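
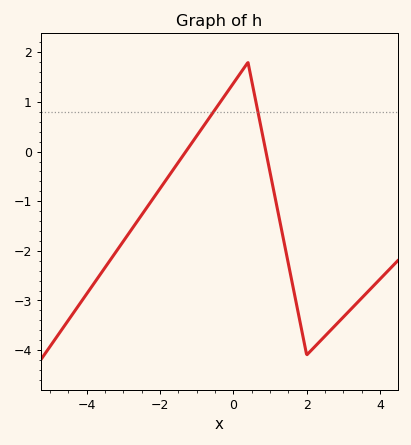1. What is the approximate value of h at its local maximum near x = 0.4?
1.8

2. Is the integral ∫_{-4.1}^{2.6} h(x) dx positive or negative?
negative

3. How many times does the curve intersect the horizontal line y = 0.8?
2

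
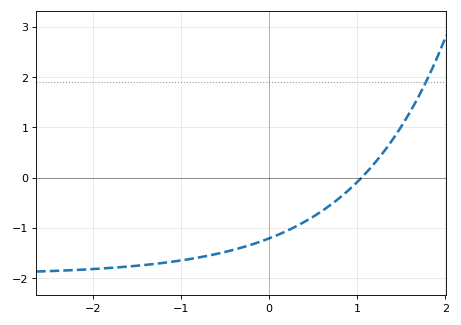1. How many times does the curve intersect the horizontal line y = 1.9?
1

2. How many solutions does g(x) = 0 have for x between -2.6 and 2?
1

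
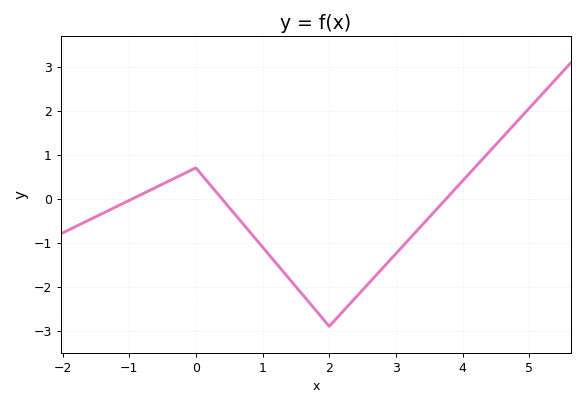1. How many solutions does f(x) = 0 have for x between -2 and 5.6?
3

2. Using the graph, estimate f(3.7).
-0.1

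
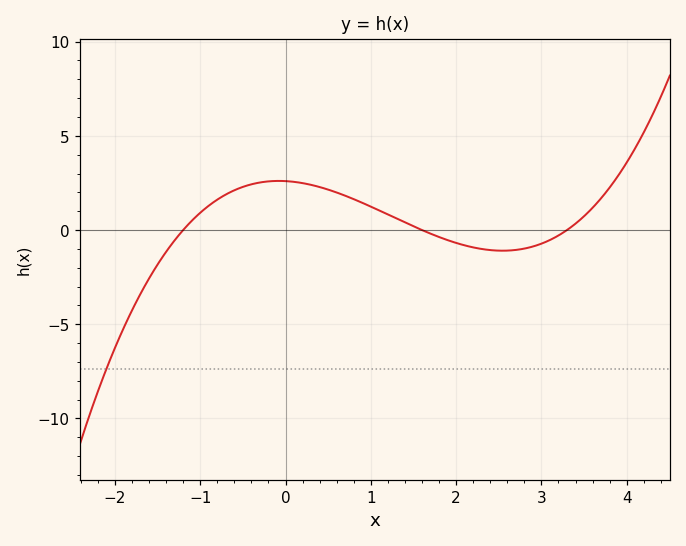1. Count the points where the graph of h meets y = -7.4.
1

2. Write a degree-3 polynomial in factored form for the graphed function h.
y = 0.41(x + 1.2)(x - 1.6)(x - 3.3)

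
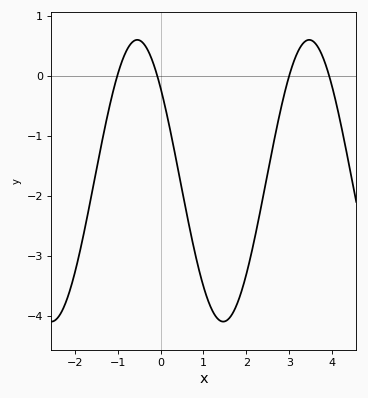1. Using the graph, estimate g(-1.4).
-1.23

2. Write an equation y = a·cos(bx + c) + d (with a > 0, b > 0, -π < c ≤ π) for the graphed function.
y = 2.35cos(1.57x + 0.85) - 1.75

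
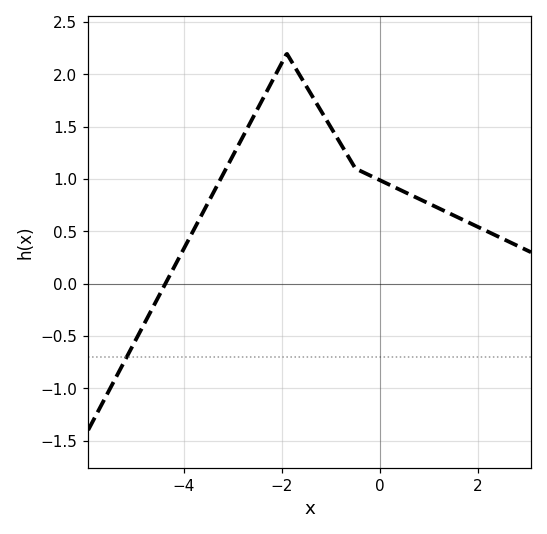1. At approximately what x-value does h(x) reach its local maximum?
-1.8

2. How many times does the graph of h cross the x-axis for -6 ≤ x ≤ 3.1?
1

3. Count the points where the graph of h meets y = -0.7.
1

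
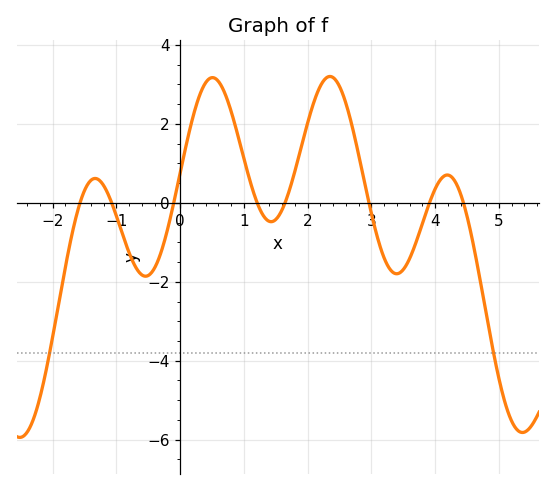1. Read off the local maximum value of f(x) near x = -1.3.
0.618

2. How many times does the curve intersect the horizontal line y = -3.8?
2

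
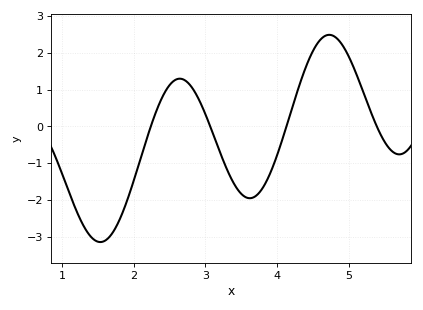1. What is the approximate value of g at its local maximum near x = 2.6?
1.3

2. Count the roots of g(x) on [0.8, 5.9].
4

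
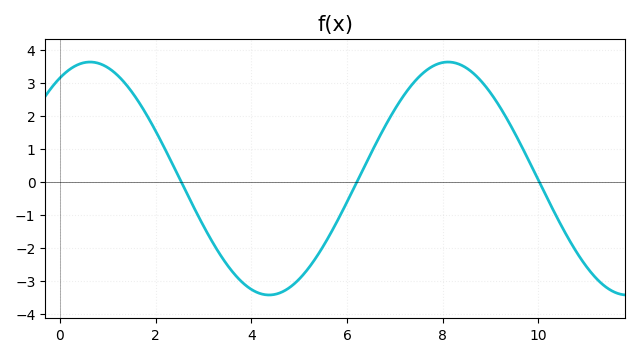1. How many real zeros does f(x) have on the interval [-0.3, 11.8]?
3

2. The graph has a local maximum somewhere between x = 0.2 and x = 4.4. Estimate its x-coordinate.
0.633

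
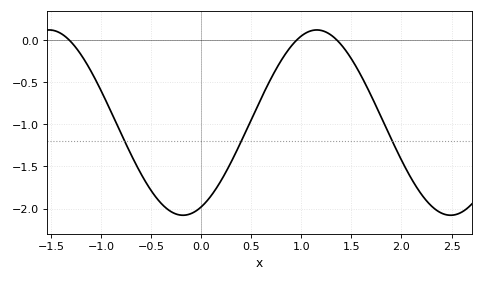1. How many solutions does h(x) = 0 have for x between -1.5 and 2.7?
3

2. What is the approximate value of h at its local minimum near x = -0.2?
-2.08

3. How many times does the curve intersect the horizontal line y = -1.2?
3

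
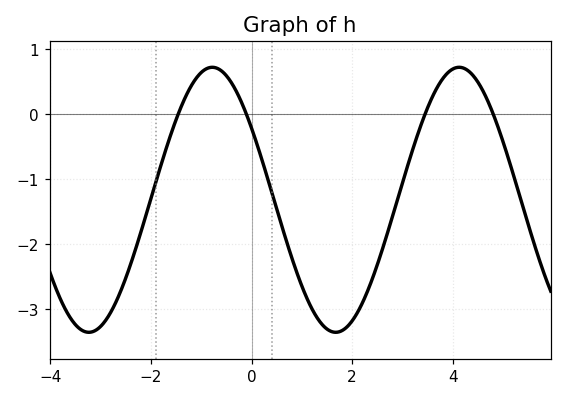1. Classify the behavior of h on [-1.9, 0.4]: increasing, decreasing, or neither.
neither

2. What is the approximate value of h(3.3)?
-0.32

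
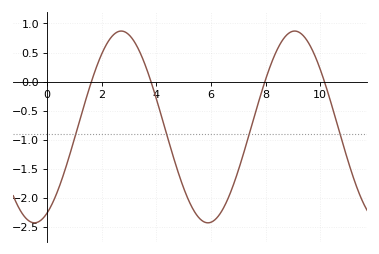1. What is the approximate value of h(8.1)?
0.15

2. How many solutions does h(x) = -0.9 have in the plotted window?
4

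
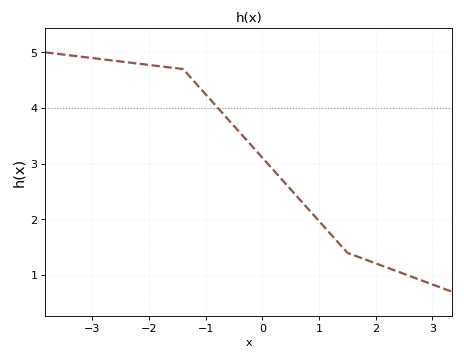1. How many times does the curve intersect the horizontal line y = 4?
1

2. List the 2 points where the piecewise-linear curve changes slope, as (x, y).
(-1.4, 4.7); (1.5, 1.4)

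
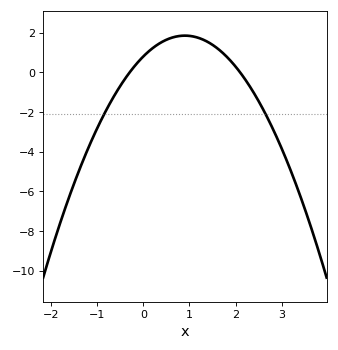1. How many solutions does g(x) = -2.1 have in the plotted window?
2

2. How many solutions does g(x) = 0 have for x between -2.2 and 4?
2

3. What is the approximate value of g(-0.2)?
0.297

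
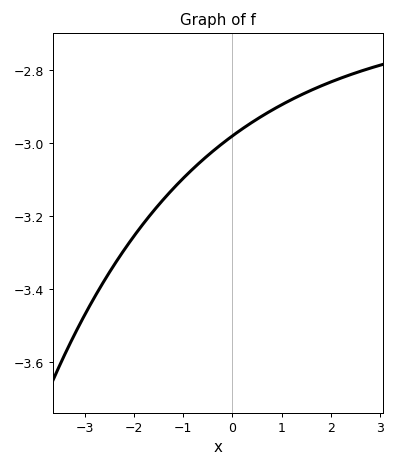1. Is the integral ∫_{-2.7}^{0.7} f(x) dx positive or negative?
negative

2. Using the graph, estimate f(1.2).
-2.88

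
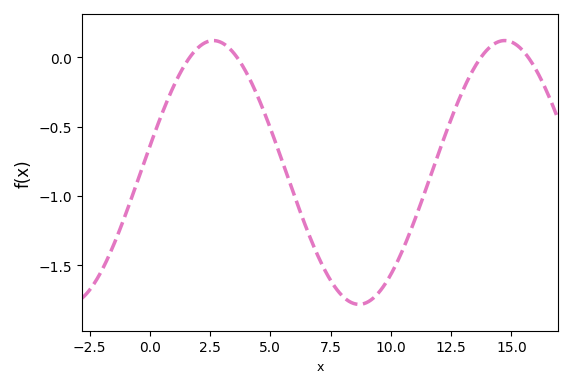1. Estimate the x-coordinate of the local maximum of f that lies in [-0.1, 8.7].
2.5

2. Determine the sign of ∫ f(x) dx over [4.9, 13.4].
negative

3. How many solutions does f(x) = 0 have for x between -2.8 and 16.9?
4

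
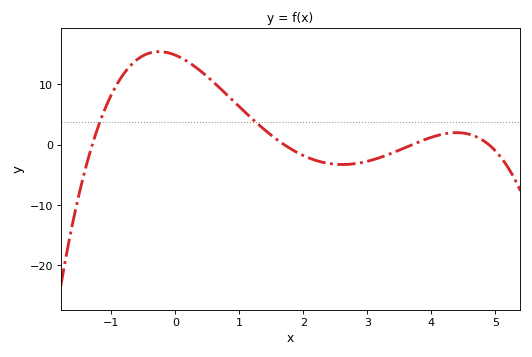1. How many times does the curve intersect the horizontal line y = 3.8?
2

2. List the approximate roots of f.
-1.3, 1.7, 3.7, 4.9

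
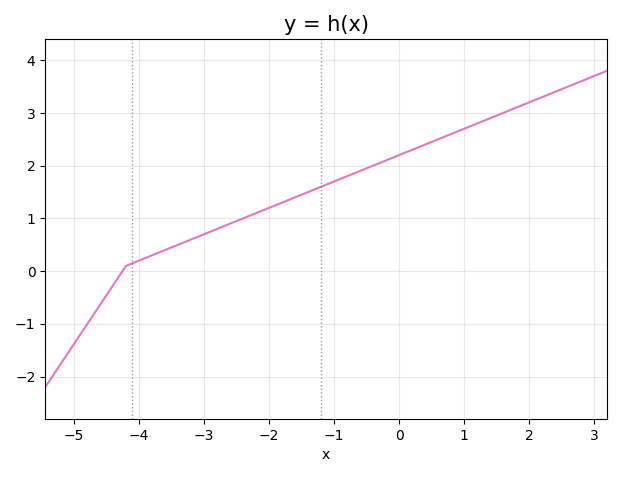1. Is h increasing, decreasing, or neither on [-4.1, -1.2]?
increasing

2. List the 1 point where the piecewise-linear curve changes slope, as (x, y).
(-4.2, 0.1)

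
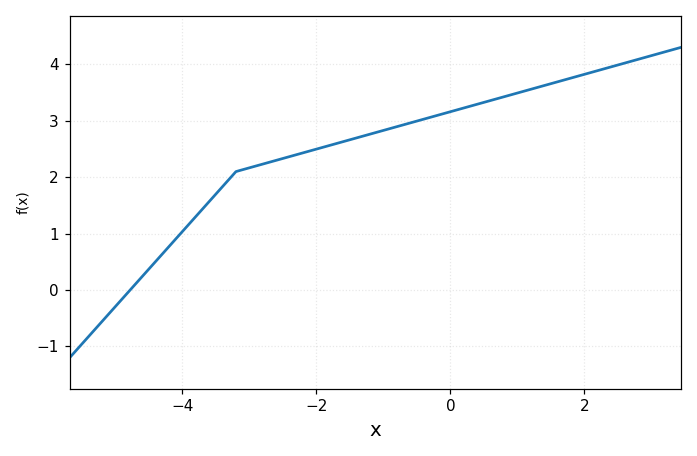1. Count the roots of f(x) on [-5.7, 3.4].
1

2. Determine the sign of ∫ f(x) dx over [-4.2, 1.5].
positive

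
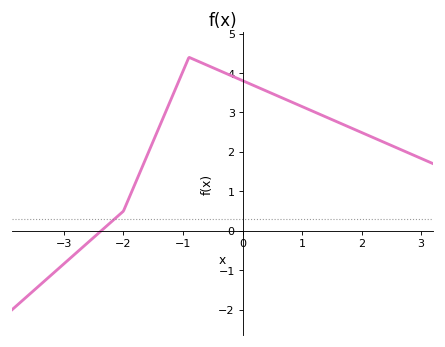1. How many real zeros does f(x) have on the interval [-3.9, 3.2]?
1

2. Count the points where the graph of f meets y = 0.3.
1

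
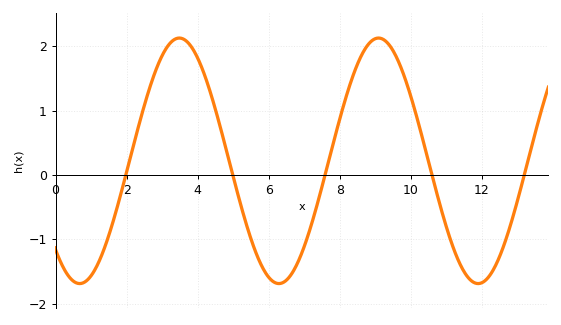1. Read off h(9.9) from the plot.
1.4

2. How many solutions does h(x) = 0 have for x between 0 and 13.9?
5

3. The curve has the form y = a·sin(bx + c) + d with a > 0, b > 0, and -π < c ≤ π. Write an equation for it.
y = 1.91sin(1.1x - 2.3) + 0.22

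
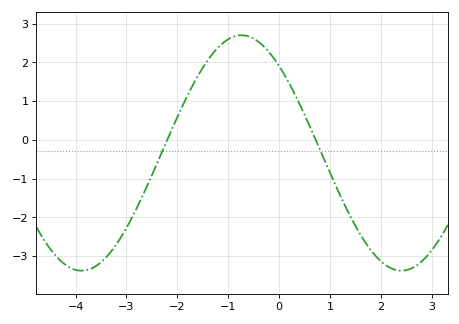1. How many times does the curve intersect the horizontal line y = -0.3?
2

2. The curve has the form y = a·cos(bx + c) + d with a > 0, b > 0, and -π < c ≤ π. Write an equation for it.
y = 3.04cos(1x + 0.74) - 0.34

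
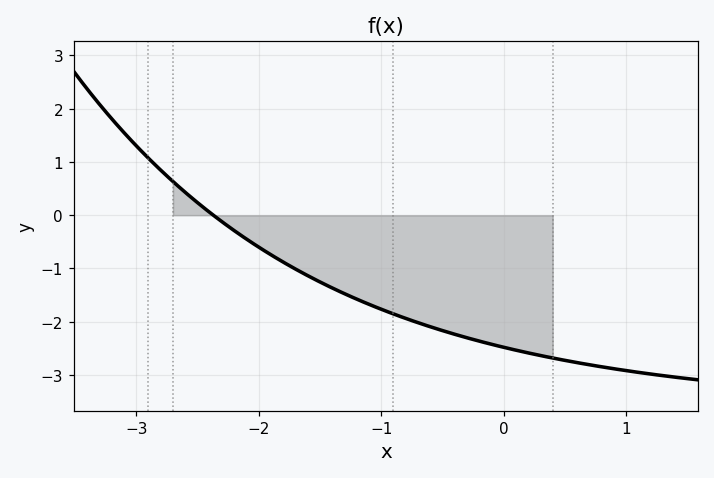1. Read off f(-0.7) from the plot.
-2.02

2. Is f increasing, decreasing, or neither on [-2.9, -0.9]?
decreasing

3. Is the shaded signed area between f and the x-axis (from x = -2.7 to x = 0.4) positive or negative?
negative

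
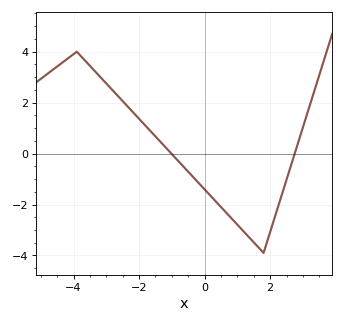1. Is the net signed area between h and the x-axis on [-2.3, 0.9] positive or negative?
negative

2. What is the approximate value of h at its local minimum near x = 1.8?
-3.9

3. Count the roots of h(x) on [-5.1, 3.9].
2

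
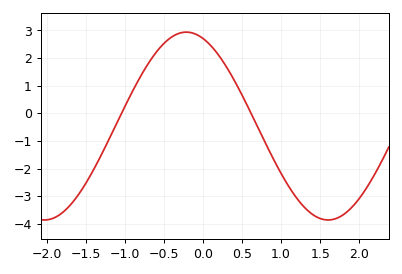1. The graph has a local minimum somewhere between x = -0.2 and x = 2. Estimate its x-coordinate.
1.6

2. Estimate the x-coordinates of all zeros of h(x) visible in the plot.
-1, 0.6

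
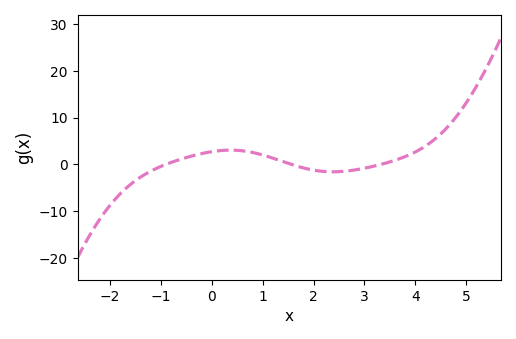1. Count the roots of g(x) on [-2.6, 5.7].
3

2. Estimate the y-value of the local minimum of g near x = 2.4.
-2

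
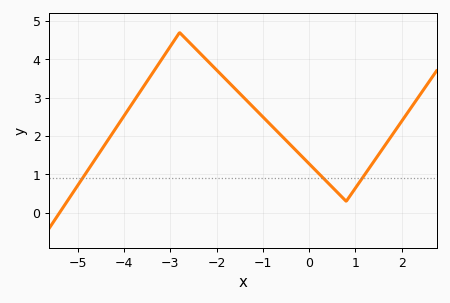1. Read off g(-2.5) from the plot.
4.33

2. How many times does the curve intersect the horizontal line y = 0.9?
3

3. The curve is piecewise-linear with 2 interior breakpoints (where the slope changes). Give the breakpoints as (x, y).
(-2.8, 4.7); (0.8, 0.3)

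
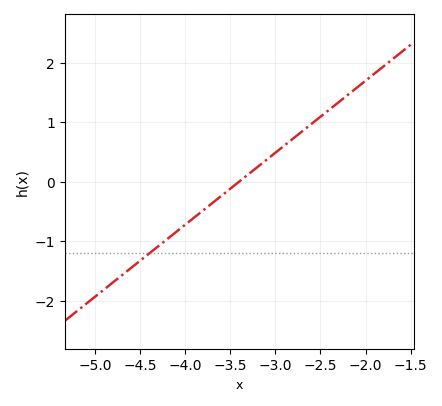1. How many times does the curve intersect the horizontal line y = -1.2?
1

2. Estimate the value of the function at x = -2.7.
0.8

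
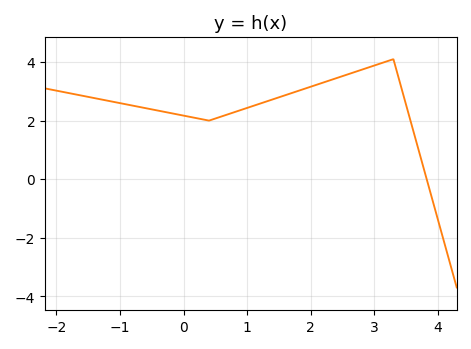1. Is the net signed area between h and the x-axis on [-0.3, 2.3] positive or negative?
positive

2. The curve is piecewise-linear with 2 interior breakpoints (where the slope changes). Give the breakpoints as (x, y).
(0.4, 2); (3.3, 4.1)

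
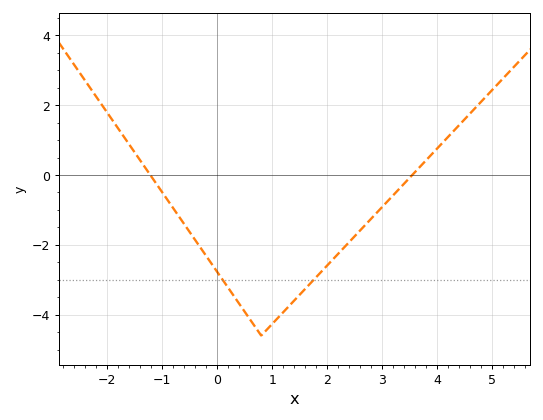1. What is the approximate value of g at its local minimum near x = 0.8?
-4.6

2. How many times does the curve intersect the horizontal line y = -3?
2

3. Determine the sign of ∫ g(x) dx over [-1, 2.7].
negative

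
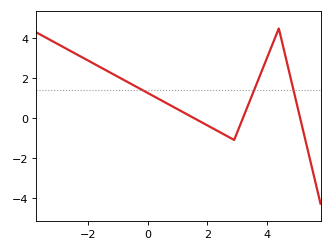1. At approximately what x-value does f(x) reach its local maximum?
4.4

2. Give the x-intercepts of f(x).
1.55, 3.19, 5.12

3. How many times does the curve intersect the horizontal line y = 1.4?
3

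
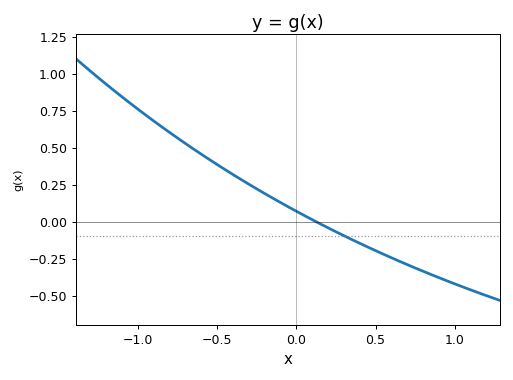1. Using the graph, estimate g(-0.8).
0.6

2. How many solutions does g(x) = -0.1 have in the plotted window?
1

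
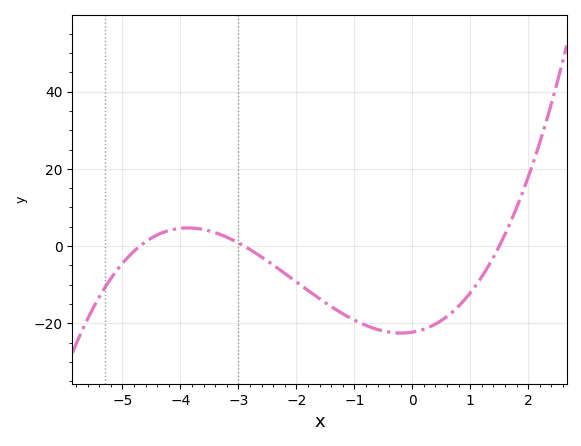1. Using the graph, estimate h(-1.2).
-17.5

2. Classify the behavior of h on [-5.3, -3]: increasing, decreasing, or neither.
neither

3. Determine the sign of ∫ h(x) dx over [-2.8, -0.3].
negative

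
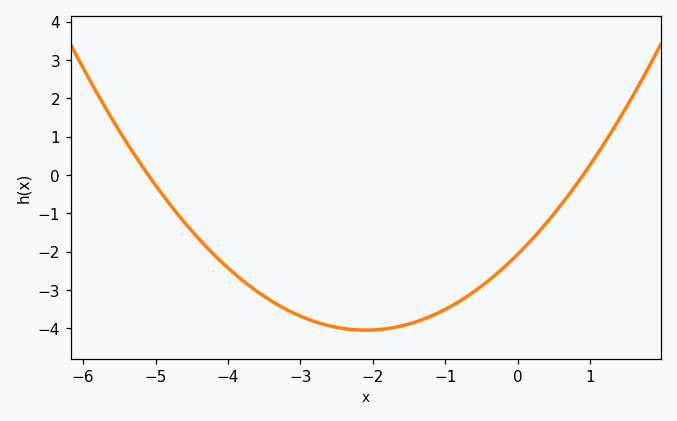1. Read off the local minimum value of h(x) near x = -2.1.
-4.05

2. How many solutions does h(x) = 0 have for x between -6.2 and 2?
2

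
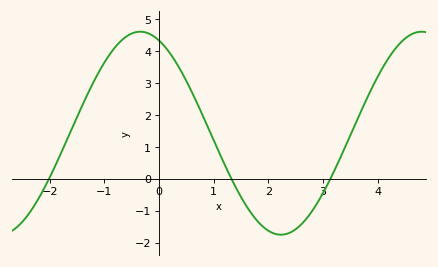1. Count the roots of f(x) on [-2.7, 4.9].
3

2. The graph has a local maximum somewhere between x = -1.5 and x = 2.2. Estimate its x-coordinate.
-0.345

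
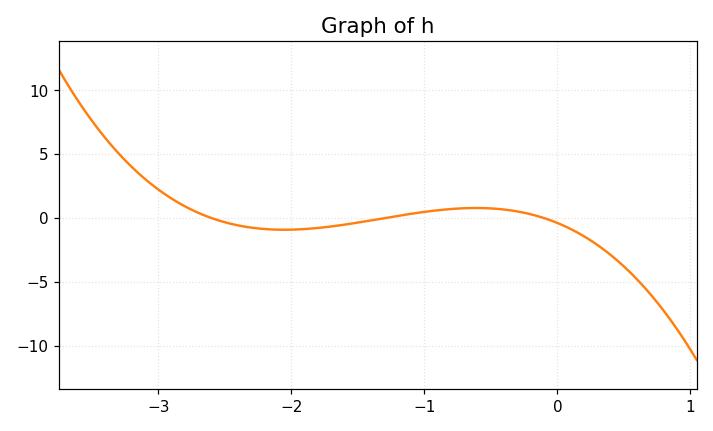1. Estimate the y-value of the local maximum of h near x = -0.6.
0.791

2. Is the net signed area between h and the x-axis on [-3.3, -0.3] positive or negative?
positive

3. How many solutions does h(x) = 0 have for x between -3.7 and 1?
3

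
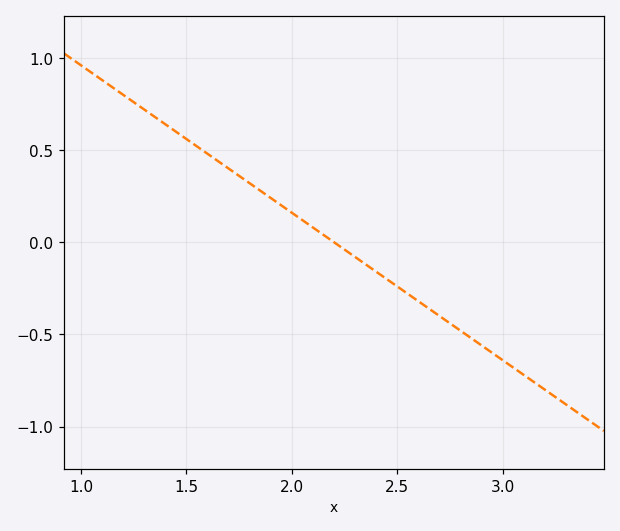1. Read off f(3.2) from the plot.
-0.8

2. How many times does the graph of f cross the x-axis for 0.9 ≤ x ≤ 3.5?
1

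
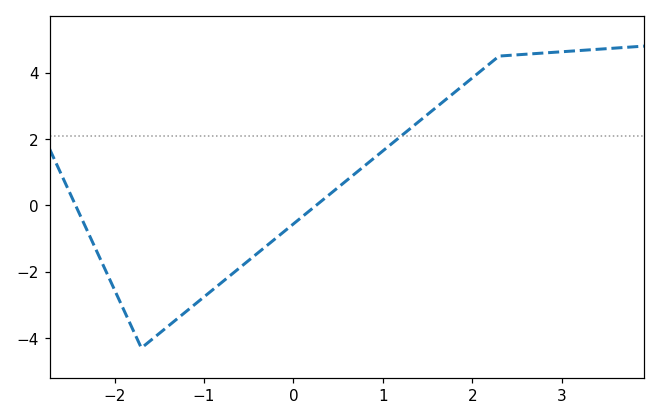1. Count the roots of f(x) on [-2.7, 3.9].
2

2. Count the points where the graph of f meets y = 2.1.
1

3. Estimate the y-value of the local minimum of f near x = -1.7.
-4.3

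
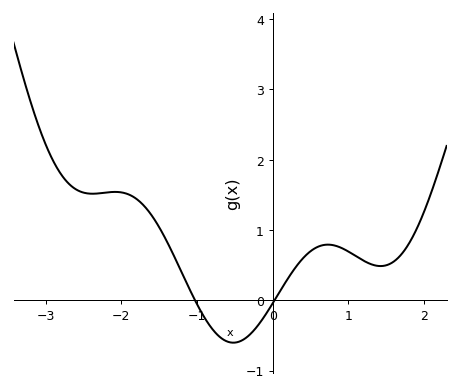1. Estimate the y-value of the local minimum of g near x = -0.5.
-0.6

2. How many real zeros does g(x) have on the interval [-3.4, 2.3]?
2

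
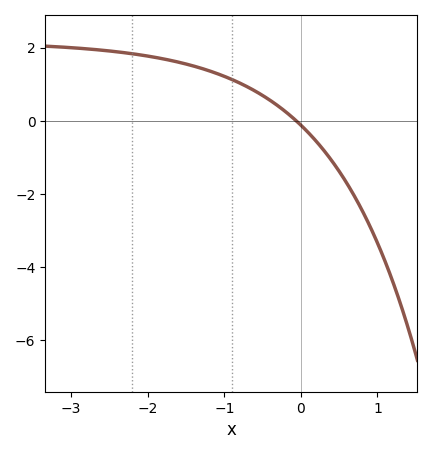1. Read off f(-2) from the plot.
1.77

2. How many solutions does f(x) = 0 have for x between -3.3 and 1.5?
1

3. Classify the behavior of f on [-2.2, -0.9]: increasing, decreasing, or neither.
decreasing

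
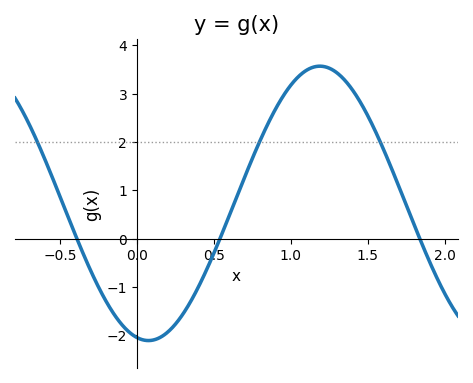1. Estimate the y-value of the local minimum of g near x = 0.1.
-2.11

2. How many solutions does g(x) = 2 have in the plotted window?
3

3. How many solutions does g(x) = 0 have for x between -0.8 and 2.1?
3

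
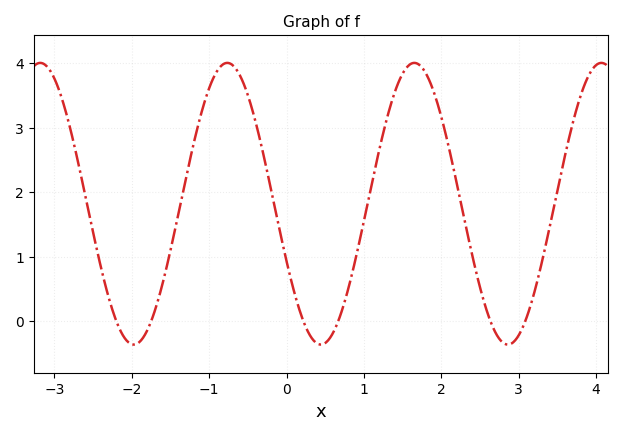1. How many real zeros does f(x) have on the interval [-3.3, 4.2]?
6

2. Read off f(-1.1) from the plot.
3.23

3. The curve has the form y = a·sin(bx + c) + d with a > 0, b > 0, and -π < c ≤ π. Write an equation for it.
y = 2.18sin(2.6x - 2.72) + 1.82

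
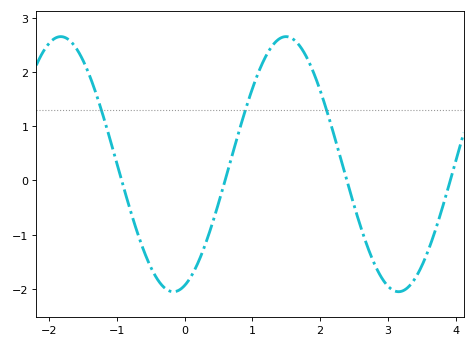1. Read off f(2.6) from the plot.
-0.9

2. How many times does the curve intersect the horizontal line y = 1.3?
3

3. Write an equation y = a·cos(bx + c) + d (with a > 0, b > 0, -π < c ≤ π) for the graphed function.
y = 2.35cos(1.9x - 2.8) + 0.3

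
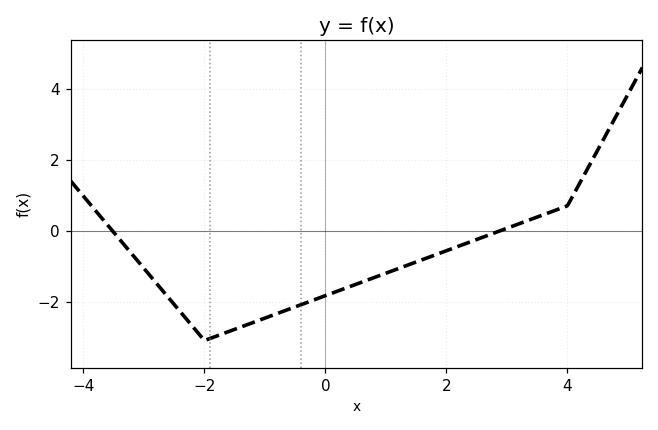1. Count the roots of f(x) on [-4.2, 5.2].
2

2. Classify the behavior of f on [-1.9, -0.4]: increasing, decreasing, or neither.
increasing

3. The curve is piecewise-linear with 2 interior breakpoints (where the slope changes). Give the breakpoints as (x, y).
(-2, -3.1); (4, 0.7)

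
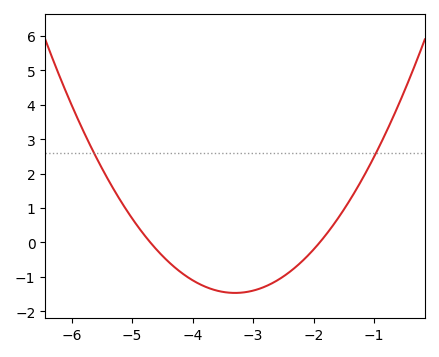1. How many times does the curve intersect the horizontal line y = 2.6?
2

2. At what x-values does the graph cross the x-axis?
-4.7, -1.9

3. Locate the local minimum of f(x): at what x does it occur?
-3.3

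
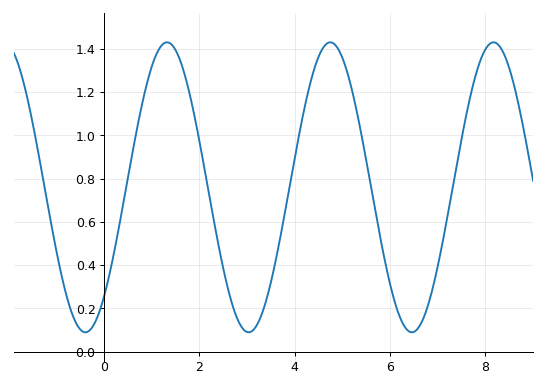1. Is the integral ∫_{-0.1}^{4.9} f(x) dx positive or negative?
positive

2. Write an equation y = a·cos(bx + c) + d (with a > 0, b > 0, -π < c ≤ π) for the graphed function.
y = 0.67cos(1.83x - 2.41) + 0.76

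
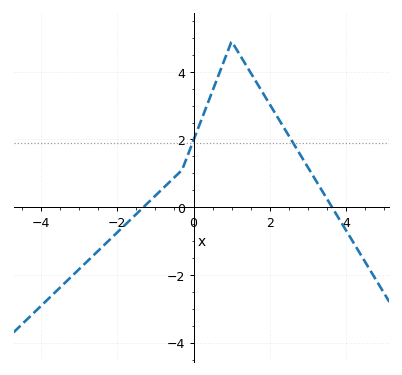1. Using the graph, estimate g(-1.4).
0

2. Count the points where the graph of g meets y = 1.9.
2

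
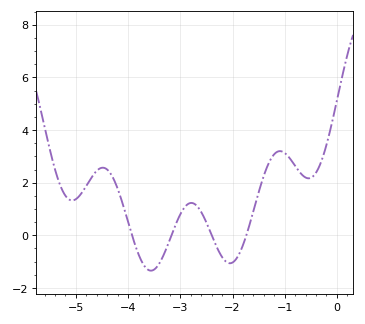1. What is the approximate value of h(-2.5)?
0.484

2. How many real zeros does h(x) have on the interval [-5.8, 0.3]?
4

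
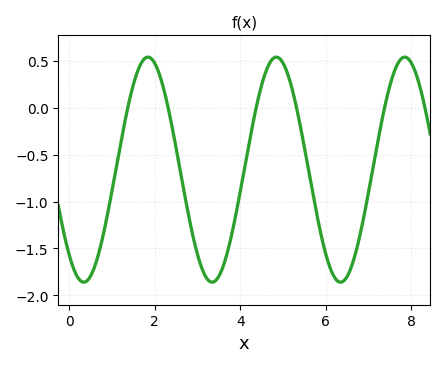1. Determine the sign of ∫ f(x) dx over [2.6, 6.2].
negative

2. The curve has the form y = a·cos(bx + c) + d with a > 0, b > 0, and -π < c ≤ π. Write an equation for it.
y = 1.2cos(2.1x + 2.4) - 0.66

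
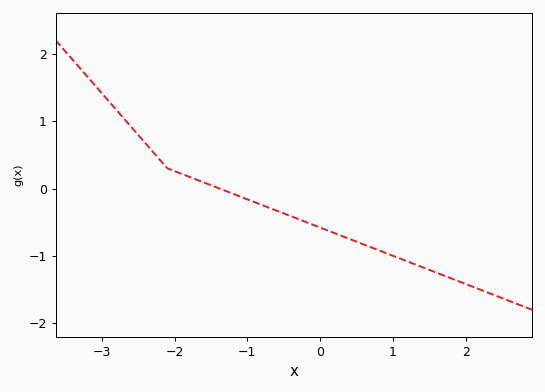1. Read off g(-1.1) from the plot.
-0.119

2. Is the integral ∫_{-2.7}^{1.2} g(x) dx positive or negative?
negative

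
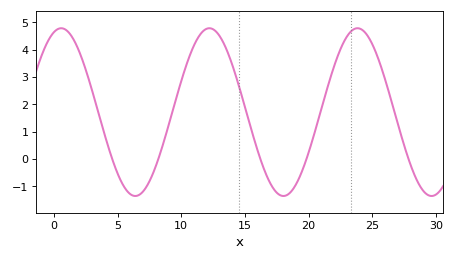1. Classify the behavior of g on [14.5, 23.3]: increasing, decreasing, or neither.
neither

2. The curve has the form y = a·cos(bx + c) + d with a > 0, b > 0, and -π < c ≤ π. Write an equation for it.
y = 3.07cos(0.54x - 0.31) + 1.71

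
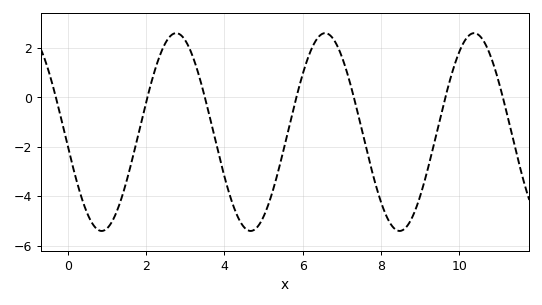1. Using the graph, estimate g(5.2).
-4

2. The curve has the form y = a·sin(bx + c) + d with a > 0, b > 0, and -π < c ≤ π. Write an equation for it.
y = 4sin(1.6x - 3) - 1.4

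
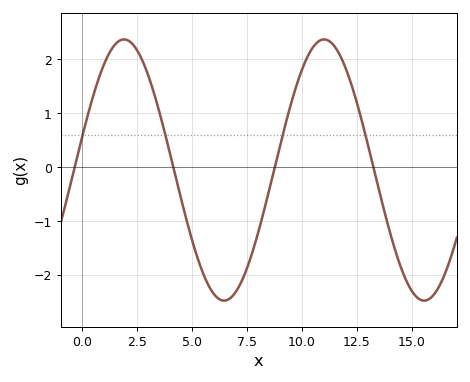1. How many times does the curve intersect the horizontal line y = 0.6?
4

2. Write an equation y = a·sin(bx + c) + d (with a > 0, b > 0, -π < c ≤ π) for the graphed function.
y = 2.42sin(0.69x + 0.252) - 0.05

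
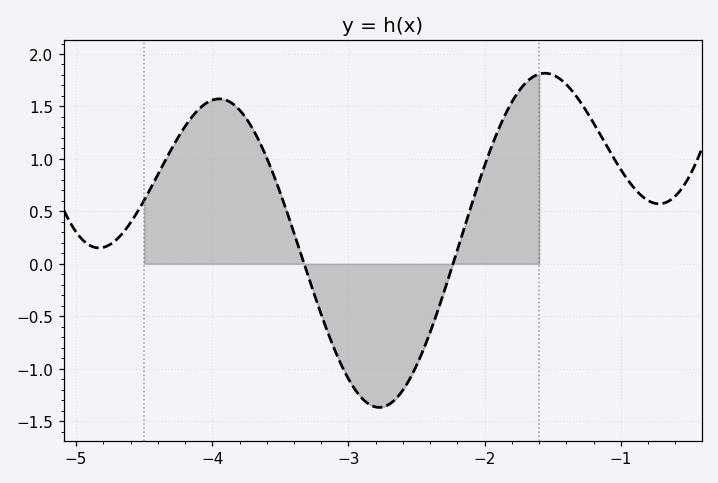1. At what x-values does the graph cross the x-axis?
-3.33, -2.23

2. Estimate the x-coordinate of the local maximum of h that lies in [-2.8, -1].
-1.56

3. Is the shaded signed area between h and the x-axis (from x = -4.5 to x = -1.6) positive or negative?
positive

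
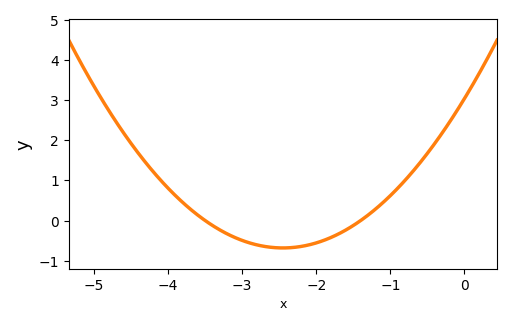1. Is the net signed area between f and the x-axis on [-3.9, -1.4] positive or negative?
negative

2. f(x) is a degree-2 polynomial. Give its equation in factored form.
y = 0.62(x + 3.5)(x + 1.4)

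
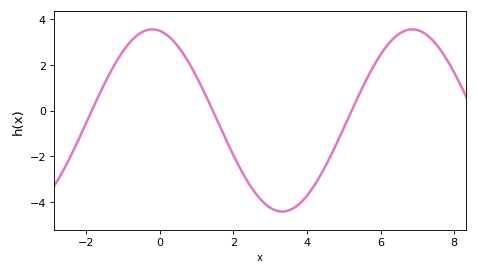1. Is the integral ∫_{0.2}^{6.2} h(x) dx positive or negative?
negative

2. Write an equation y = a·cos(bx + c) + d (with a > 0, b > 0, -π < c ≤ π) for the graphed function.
y = 3.98cos(0.89x + 0.18) - 0.43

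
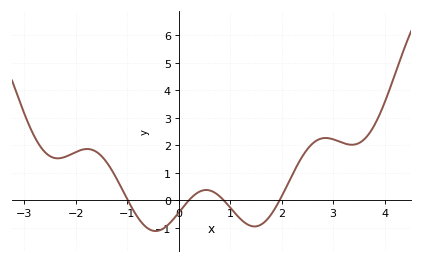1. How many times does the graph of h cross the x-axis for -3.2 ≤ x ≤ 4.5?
4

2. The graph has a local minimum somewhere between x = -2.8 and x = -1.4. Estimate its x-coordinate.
-2.4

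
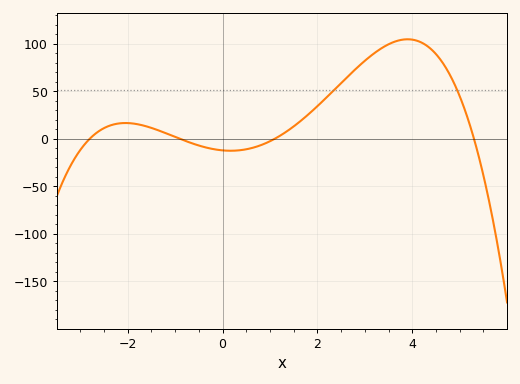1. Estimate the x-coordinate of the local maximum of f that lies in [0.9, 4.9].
3.8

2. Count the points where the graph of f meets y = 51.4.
2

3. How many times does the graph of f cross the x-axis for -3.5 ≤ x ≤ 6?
4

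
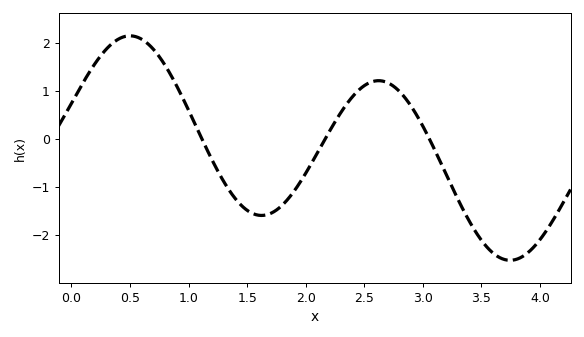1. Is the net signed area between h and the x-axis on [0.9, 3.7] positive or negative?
negative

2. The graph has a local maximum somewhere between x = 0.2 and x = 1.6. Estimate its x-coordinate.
0.5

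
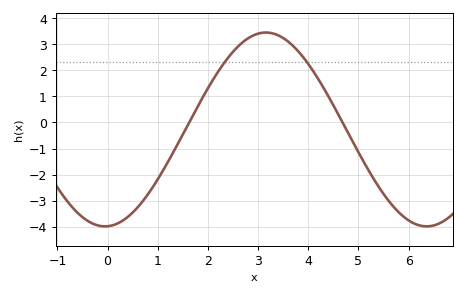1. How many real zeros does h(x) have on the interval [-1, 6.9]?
2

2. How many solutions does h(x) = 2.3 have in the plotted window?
2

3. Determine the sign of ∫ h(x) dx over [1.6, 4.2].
positive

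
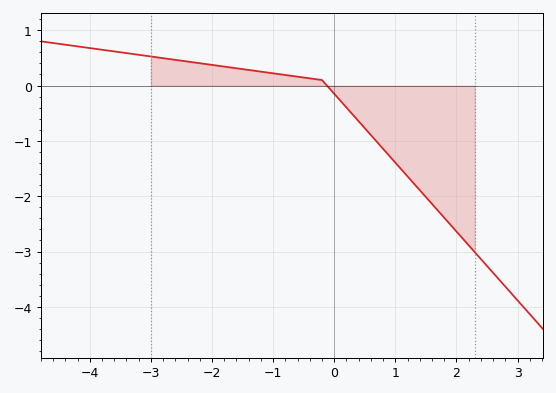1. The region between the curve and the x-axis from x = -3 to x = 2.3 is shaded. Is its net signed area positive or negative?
negative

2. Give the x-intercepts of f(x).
-0.12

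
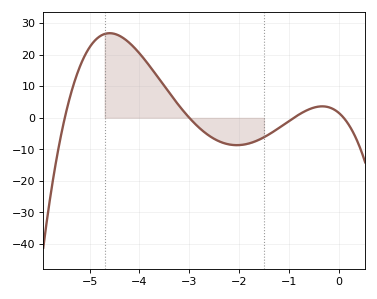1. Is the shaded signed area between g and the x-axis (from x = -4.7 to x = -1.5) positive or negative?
positive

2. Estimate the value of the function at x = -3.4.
7.86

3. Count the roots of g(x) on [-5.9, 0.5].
4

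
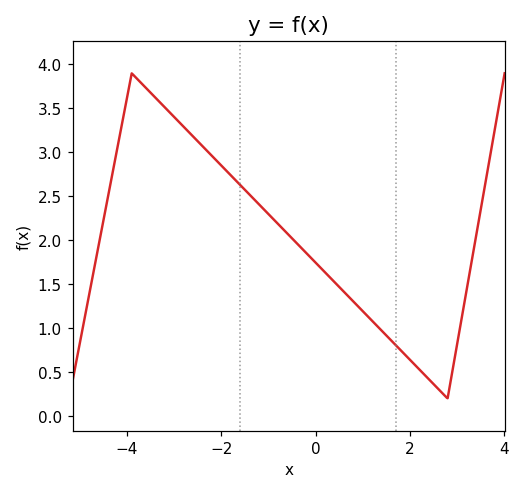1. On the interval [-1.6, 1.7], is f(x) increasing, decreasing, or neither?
decreasing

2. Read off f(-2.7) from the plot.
3.24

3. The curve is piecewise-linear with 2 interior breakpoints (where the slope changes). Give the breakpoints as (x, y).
(-3.9, 3.9); (2.8, 0.2)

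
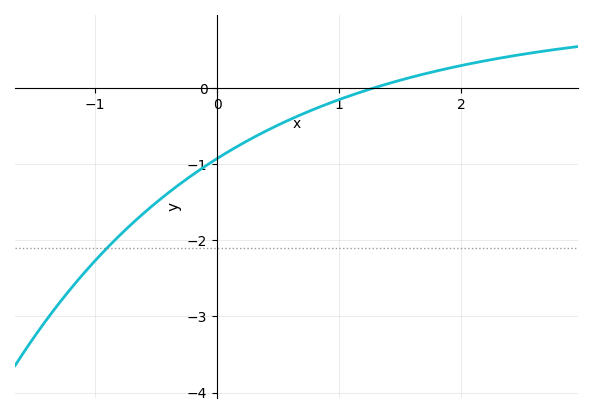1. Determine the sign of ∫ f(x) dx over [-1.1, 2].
negative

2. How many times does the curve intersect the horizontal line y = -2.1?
1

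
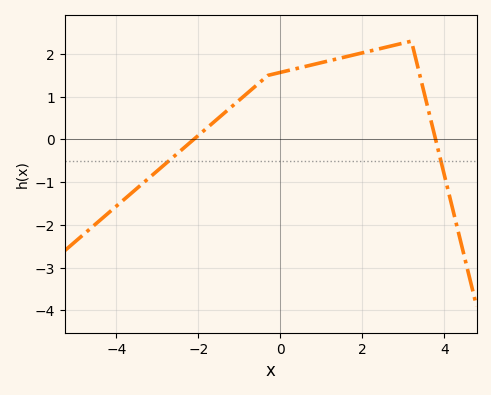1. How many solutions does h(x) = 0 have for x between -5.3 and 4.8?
2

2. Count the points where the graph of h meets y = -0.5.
2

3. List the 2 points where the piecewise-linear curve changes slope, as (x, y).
(-0.3, 1.5); (3.2, 2.3)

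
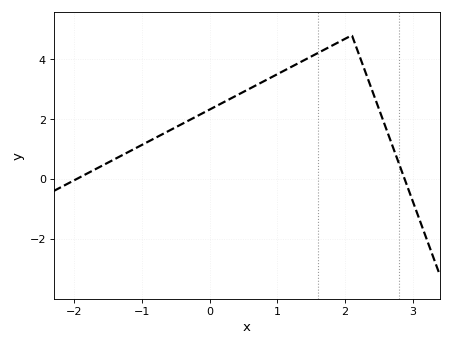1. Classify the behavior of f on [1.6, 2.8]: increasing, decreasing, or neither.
neither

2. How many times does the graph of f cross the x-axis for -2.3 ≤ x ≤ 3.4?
2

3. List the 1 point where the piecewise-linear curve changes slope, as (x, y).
(2.1, 4.8)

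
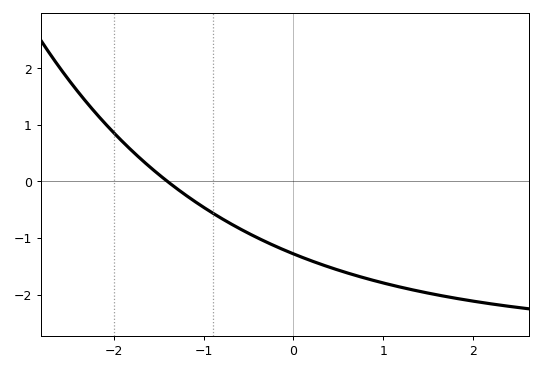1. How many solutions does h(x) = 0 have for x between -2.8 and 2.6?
1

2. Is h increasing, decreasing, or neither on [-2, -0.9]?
decreasing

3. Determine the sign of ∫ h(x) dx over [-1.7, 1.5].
negative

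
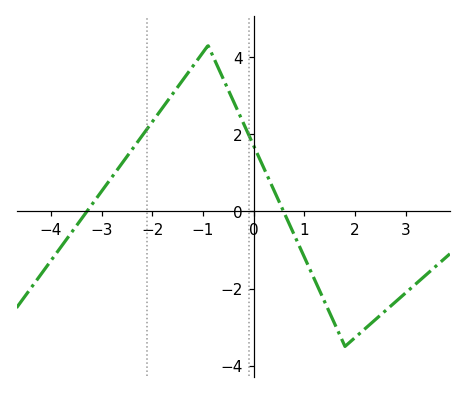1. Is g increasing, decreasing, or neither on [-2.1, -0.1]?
neither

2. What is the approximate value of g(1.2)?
-1.8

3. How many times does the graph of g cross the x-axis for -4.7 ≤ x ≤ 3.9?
2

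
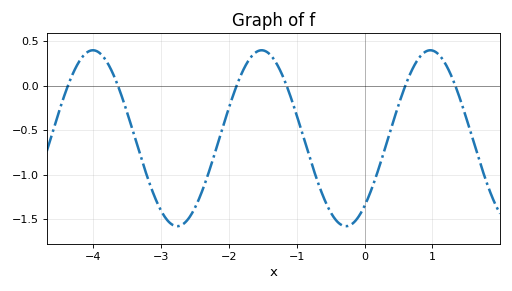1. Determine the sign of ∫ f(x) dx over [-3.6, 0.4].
negative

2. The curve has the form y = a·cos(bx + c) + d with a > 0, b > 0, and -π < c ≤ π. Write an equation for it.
y = 0.99cos(2.5x - 2.5) - 0.59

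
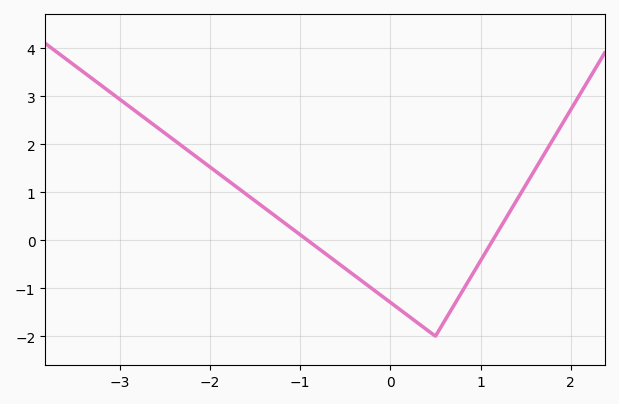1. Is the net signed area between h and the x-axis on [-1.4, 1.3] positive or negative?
negative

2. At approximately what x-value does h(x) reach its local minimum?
0.499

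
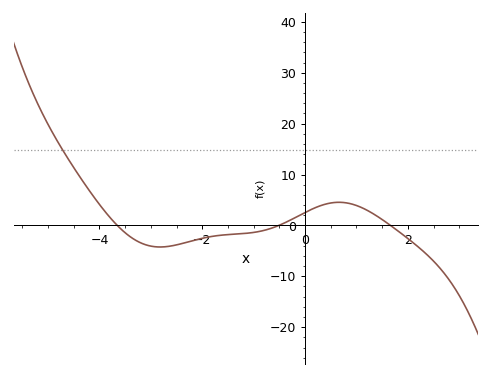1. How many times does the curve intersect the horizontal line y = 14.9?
1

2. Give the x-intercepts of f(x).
-3.6, -0.6, 1.6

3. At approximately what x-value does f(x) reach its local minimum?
-2.8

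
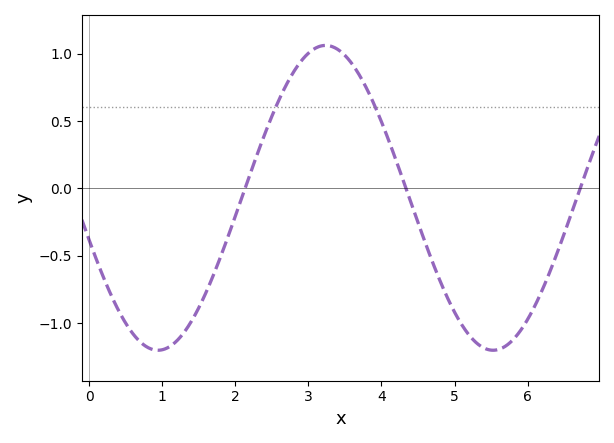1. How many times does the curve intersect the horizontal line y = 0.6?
2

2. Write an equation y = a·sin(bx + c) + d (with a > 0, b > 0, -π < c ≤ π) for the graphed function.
y = 1.13sin(1.4x - 2.9) - 0.07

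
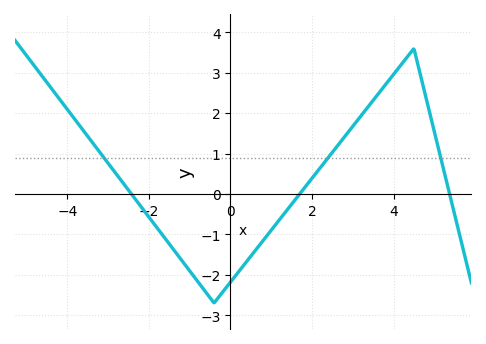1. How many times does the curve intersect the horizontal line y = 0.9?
3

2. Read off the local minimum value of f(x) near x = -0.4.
-2.7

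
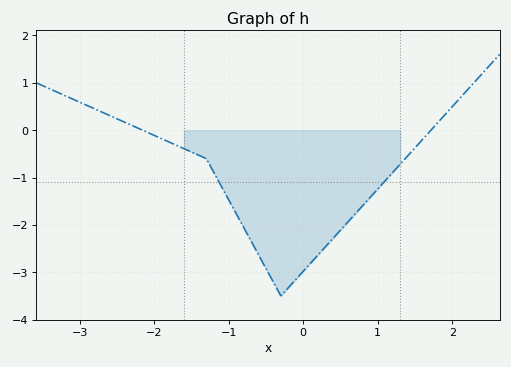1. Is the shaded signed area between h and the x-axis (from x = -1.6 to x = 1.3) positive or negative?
negative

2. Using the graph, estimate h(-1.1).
-1.2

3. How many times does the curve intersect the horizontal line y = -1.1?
2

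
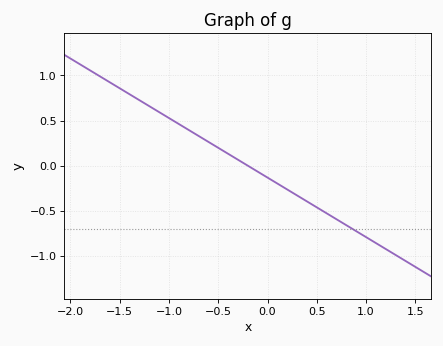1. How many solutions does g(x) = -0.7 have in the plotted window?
1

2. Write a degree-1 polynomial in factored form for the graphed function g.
y = -0.66(x + 0.2)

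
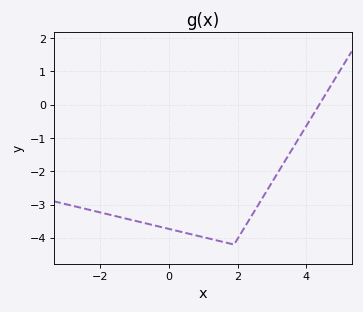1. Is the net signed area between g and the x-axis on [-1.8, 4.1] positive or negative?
negative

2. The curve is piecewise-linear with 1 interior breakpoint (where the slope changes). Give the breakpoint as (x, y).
(1.9, -4.2)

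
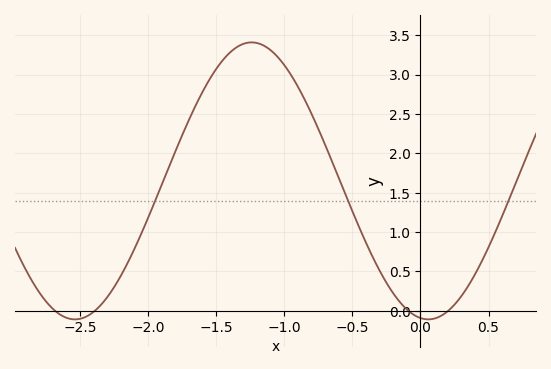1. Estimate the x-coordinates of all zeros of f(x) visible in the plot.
-2.69, -2.39, -0.089, 0.204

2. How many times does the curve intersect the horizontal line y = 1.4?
3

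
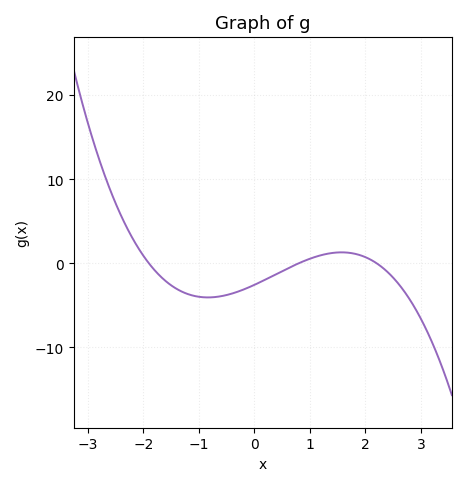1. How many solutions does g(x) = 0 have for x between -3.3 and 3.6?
3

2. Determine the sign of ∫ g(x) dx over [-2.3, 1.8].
negative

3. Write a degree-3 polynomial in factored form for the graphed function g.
y = -0.77(x + 1.9)(x - 0.8)(x - 2.2)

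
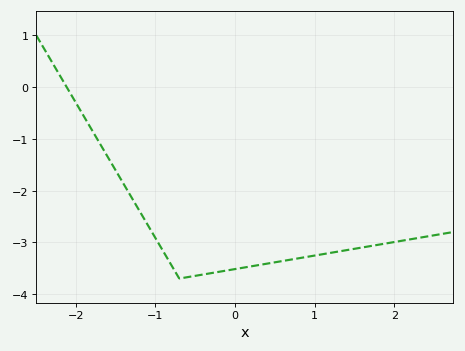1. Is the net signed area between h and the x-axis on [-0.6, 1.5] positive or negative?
negative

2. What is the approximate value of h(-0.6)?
-3.67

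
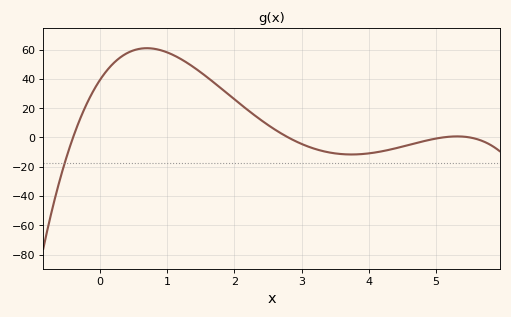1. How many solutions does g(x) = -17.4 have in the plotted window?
1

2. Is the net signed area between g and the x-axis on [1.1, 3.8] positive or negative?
positive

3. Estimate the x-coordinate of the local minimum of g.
3.74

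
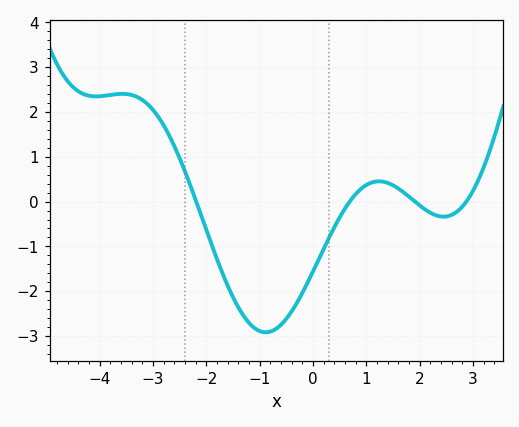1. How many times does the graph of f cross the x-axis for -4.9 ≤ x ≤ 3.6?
4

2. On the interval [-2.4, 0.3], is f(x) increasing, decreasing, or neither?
neither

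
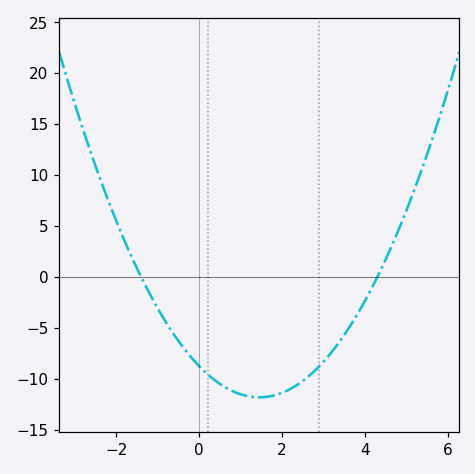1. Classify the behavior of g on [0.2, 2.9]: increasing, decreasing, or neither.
neither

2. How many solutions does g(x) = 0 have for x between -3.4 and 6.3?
2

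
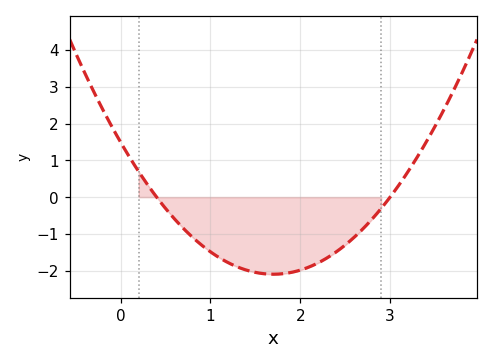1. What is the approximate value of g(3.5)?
1.9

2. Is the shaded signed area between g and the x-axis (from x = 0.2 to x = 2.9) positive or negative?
negative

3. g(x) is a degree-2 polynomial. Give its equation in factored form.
y = 1.24(x - 0.4)(x - 3)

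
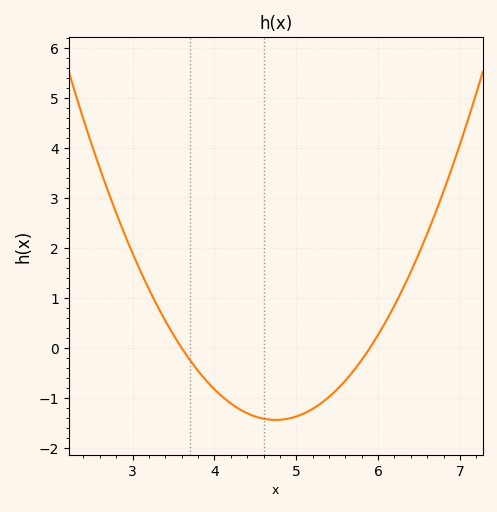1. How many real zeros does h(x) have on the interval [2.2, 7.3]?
2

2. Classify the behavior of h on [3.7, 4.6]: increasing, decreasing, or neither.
decreasing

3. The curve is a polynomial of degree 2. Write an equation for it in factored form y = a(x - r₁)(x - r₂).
y = 1.09(x - 3.6)(x - 5.9)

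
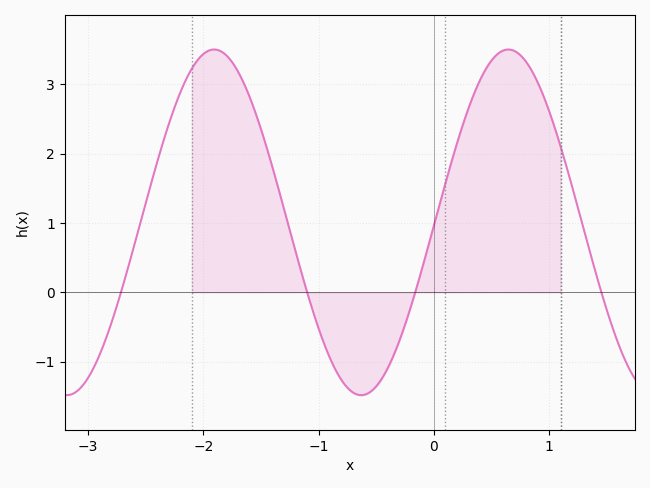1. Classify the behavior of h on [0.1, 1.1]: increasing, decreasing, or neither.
neither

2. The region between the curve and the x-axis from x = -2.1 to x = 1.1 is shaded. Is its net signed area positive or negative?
positive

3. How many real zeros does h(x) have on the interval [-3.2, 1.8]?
4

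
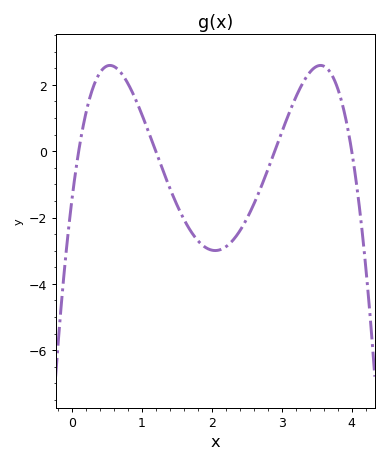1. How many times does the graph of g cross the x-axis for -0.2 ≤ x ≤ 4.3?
4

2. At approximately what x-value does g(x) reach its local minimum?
2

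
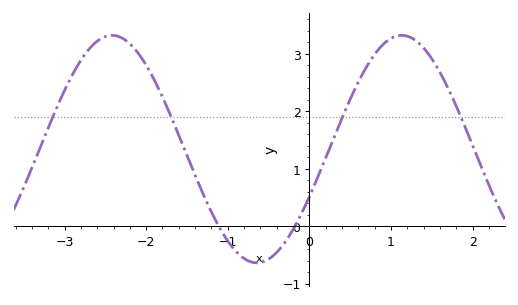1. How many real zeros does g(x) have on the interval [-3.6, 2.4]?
2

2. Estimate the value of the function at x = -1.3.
0.553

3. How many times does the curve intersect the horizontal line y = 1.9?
4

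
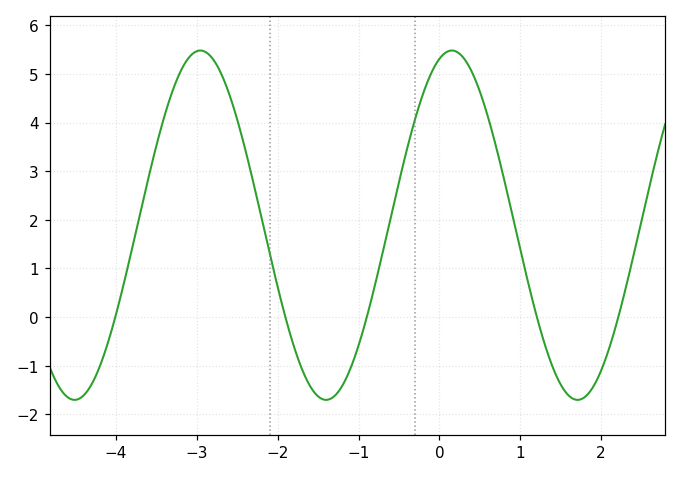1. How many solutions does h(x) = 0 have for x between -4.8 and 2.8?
5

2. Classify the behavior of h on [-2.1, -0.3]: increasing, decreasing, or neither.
neither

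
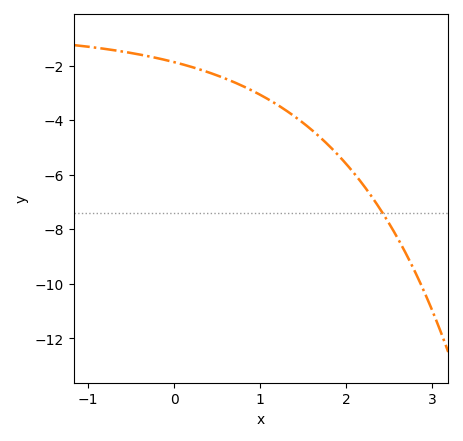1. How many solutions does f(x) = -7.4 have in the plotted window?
1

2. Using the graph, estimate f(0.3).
-2.2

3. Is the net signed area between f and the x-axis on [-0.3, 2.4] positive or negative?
negative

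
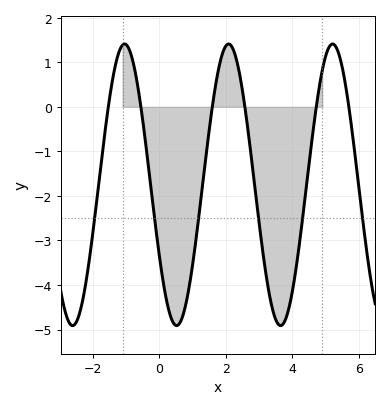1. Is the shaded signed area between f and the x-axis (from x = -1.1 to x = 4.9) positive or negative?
negative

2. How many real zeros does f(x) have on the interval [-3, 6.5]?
6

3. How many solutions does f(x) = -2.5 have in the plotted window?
6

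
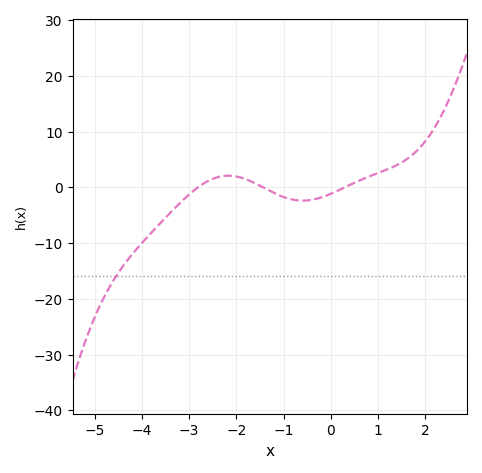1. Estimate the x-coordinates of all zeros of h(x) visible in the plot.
-2.8, -1.4, 0.2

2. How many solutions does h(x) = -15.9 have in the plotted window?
1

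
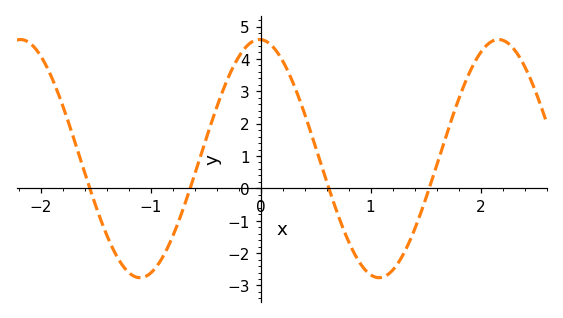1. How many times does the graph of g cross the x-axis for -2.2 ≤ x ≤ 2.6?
4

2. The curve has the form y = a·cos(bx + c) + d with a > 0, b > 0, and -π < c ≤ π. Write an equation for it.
y = 3.68cos(2.9x + 0.03) + 0.92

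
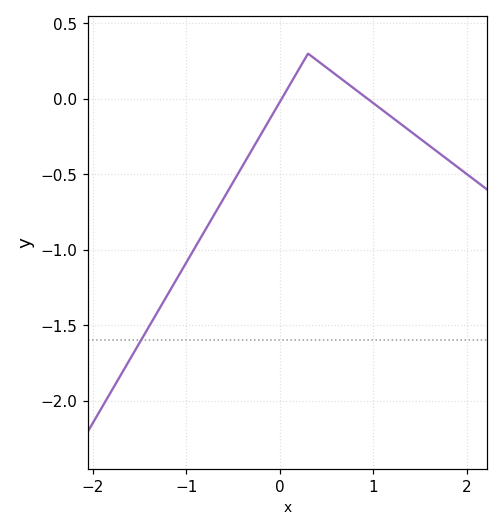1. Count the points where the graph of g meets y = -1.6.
1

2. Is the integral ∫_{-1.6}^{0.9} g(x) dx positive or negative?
negative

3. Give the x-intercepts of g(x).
0.018, 0.938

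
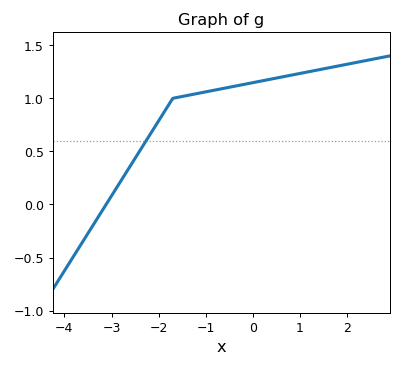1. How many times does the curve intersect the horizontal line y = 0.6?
1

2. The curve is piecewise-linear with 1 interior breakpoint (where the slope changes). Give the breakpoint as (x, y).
(-1.7, 1)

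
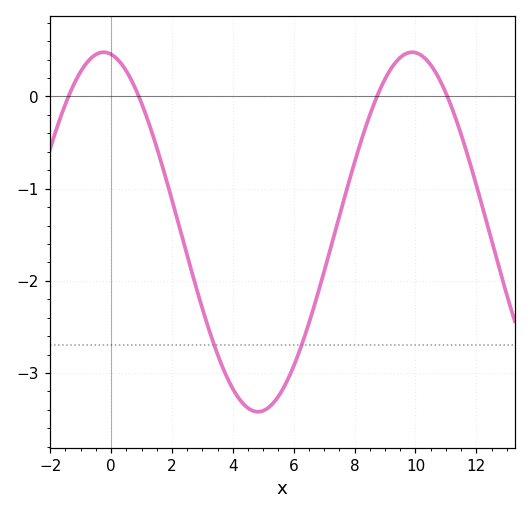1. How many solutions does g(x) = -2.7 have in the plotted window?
2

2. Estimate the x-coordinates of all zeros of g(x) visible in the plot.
-1.4, 0.913, 8.73, 11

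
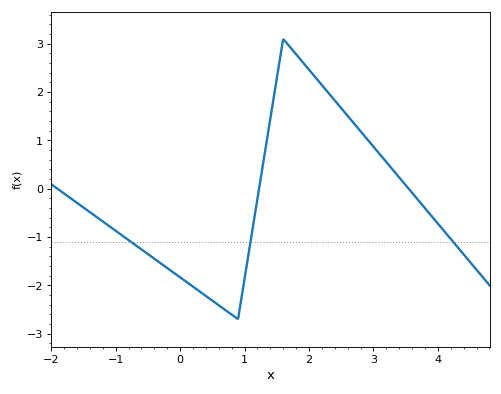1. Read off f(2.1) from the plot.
2.3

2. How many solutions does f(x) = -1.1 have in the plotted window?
3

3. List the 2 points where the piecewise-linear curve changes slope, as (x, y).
(0.9, -2.7); (1.6, 3.1)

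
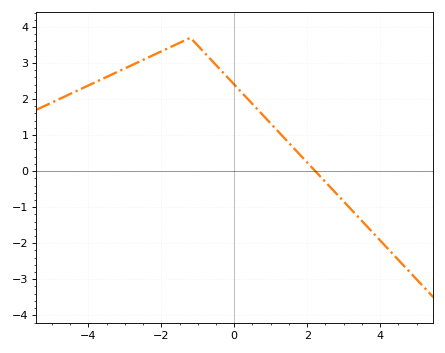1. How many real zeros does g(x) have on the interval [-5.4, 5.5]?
1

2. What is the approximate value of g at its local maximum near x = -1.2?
3.7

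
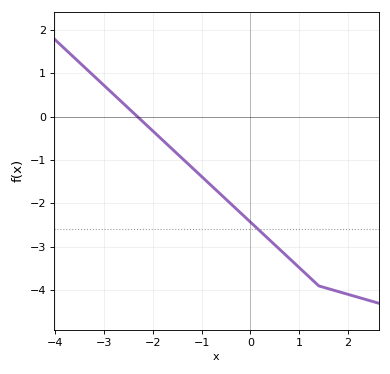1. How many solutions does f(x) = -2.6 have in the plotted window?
1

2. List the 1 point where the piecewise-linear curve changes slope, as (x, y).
(1.4, -3.9)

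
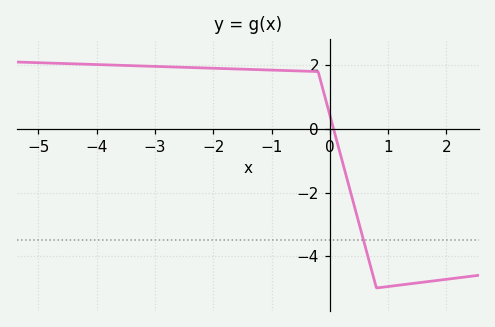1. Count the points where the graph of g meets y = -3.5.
1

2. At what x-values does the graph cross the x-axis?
0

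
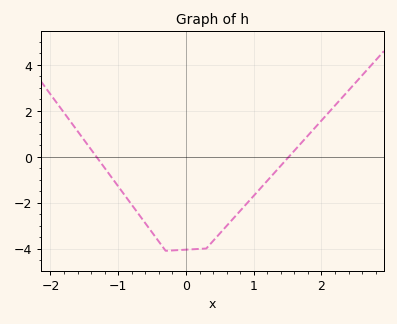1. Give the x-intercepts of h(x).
-1.3, 1.5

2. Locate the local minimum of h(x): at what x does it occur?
-0.3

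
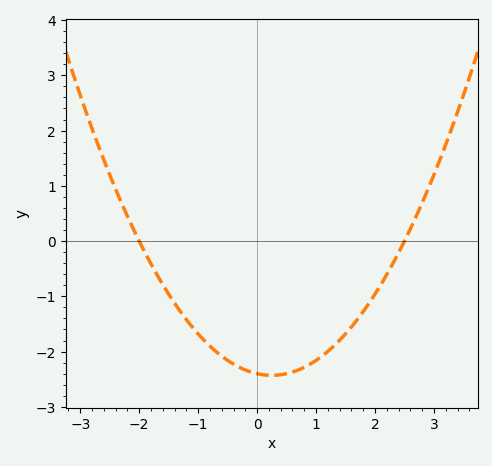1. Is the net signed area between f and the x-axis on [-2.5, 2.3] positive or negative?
negative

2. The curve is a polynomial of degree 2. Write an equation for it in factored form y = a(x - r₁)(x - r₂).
y = 0.48(x + 2)(x - 2.5)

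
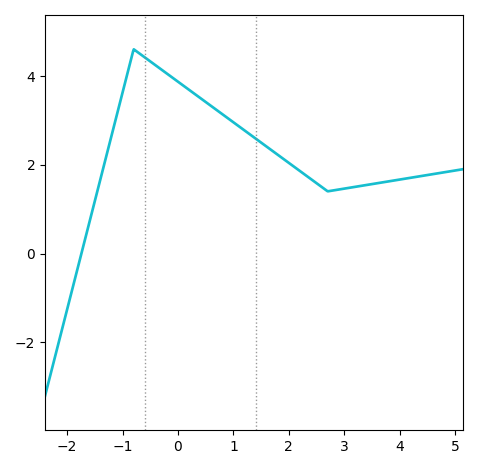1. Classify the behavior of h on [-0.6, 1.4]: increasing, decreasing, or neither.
decreasing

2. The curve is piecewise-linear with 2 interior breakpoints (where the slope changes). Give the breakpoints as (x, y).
(-0.8, 4.6); (2.7, 1.4)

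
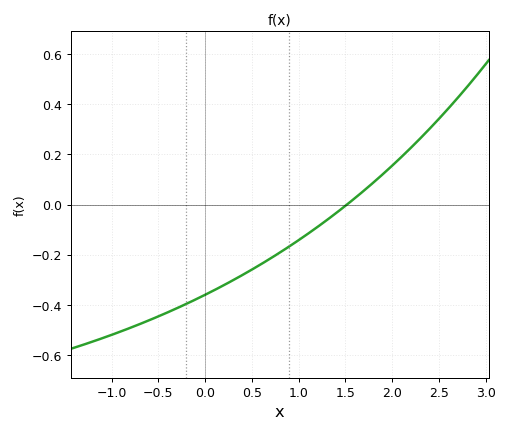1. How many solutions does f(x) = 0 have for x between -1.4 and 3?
1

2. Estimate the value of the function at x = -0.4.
-0.42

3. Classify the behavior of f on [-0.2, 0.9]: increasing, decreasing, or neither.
increasing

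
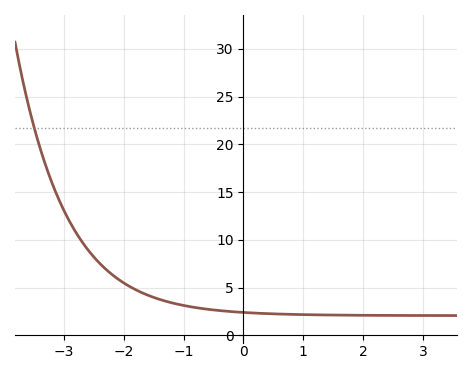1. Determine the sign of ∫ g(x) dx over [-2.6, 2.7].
positive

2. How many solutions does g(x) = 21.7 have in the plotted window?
1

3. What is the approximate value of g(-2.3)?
7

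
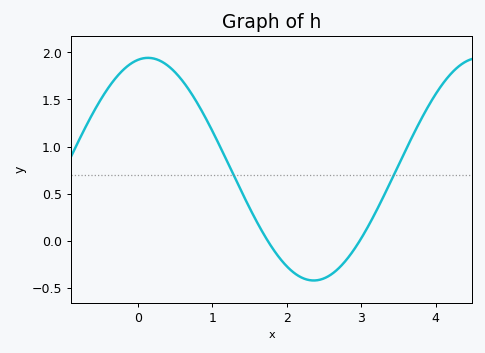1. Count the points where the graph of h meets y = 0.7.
2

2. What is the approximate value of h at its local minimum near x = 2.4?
-0.42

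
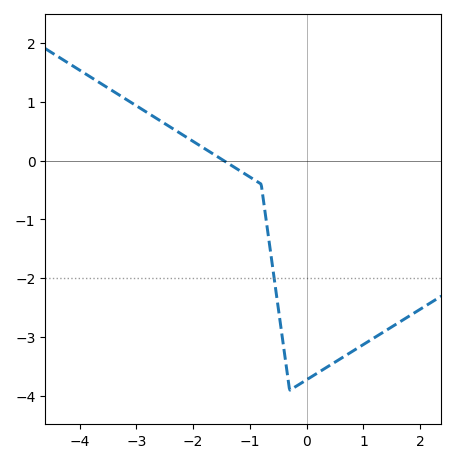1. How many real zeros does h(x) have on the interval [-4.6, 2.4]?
1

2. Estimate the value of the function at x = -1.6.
0.1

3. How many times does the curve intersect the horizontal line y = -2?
1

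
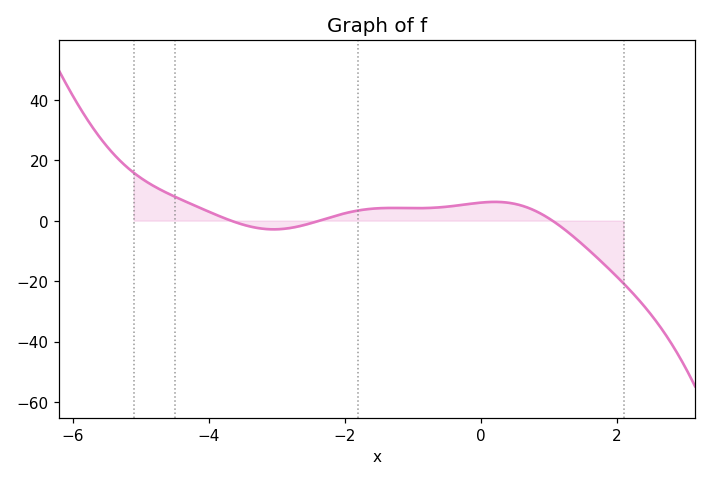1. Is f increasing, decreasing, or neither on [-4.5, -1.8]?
neither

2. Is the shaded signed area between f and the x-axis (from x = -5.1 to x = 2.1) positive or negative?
positive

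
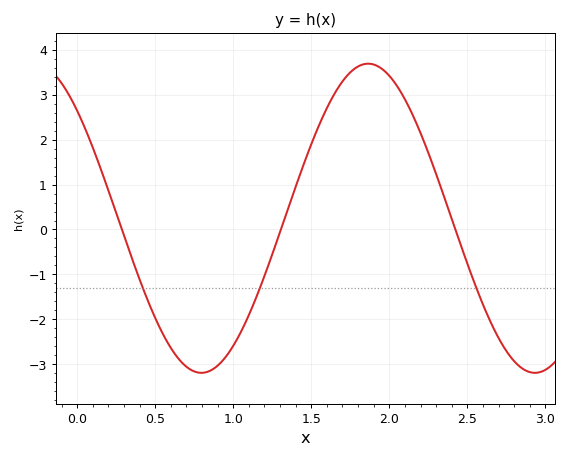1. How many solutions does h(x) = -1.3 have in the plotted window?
3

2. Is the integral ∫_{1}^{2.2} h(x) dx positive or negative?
positive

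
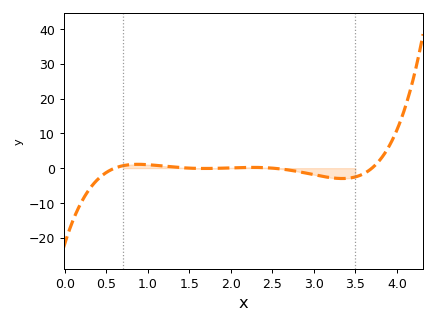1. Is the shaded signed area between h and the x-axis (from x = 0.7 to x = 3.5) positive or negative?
negative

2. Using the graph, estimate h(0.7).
0.705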